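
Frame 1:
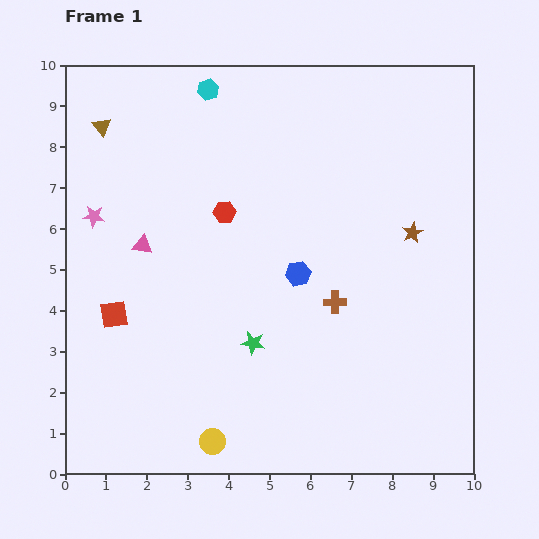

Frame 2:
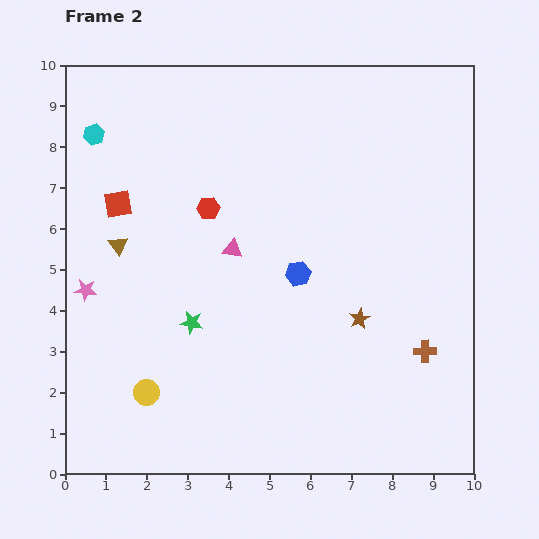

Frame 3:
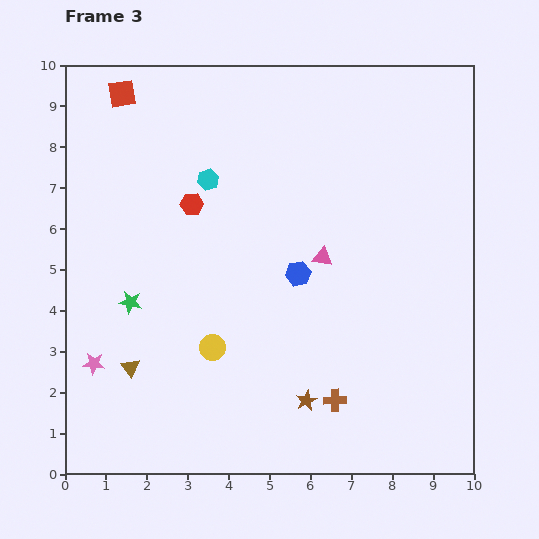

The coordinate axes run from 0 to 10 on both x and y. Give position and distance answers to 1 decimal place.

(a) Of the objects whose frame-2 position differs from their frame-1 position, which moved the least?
the red hexagon

(moved 0.4)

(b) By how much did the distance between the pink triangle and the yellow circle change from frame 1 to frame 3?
-1.6

Distance in frame 1: 5.1. Distance in frame 3: 3.5.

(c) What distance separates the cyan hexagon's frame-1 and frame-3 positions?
2.2

The cyan hexagon moved from (3.5, 9.4) to (3.5, 7.2), a distance of √(0.0² + 2.2²) ≈ 2.2.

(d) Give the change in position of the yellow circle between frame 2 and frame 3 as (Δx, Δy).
(1.6, 1.1)

The yellow circle was at (2.0, 2.0) in frame 2 and (3.6, 3.1) in frame 3.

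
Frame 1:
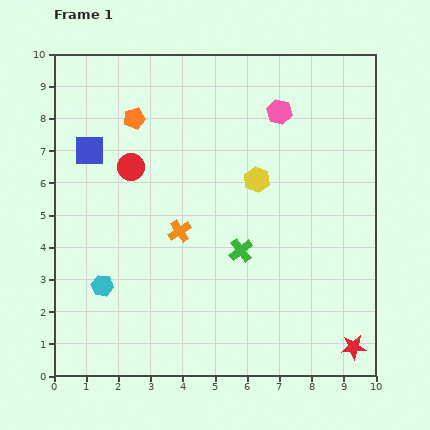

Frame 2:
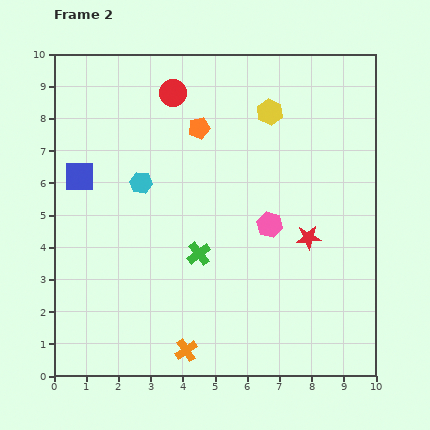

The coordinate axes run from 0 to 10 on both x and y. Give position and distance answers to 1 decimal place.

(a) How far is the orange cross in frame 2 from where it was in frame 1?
3.7

The orange cross moved from (3.9, 4.5) to (4.1, 0.8), a distance of √(0.2² + 3.7²) ≈ 3.7.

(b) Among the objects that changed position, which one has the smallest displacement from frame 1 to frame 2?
the blue square

(moved 0.9)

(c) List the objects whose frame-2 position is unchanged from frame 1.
none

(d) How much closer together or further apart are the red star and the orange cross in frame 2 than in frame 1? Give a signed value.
-1.3

Distance in frame 1: 6.5. Distance in frame 2: 5.2.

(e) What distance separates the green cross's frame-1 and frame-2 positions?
1.3

The green cross moved from (5.8, 3.9) to (4.5, 3.8), a distance of √(1.3² + 0.1²) ≈ 1.3.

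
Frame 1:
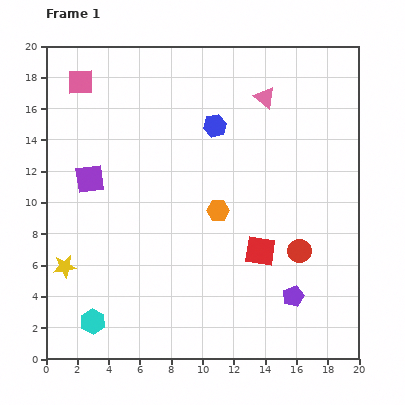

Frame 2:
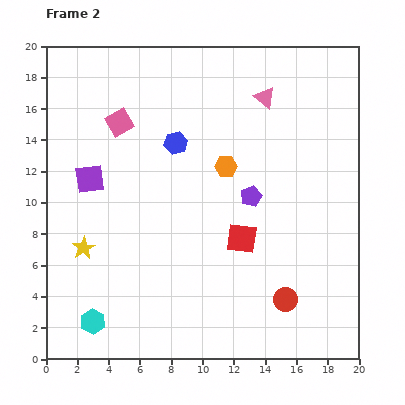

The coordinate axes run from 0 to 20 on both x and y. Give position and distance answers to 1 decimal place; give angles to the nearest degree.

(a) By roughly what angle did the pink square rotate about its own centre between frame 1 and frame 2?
30° counter-clockwise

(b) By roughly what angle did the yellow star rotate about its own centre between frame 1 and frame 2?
22° counter-clockwise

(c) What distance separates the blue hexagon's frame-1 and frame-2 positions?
2.7

The blue hexagon moved from (10.8, 14.9) to (8.3, 13.8), a distance of √(2.5² + 1.1²) ≈ 2.7.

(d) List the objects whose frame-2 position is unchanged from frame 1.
the pink triangle, the purple square, the cyan hexagon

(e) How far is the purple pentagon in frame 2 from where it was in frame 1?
6.9

The purple pentagon moved from (15.8, 4.0) to (13.1, 10.4), a distance of √(2.7² + 6.4²) ≈ 6.9.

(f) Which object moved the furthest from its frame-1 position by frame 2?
the purple pentagon

(moved 6.9; next 3.6)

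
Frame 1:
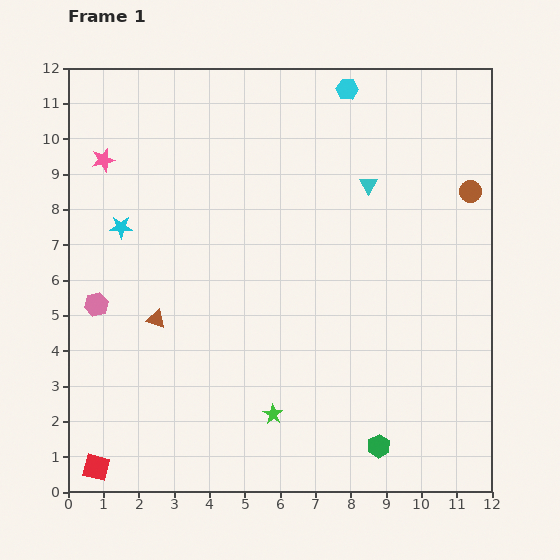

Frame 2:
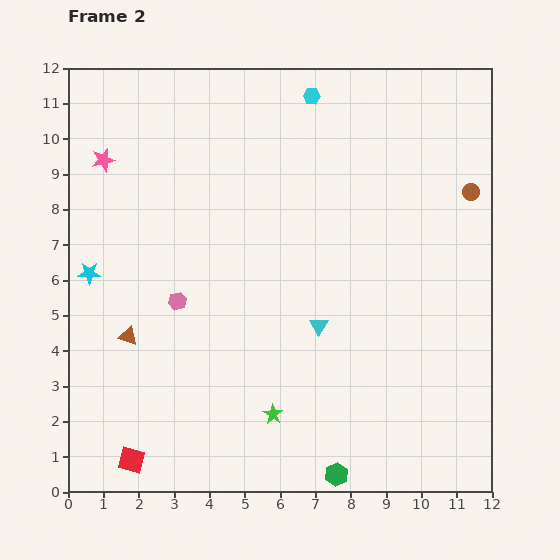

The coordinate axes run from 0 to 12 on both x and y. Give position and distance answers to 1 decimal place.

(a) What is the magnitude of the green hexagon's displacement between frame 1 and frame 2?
1.4

The green hexagon moved from (8.8, 1.3) to (7.6, 0.5), a distance of √(1.2² + 0.8²) ≈ 1.4.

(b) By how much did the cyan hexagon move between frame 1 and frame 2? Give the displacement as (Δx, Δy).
(-1.0, -0.2)

The cyan hexagon was at (7.9, 11.4) in frame 1 and (6.9, 11.2) in frame 2.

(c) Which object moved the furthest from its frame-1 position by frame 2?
the cyan triangle

(moved 4.2; next 2.3)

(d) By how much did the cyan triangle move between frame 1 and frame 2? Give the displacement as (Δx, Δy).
(-1.4, -4.0)

The cyan triangle was at (8.5, 8.7) in frame 1 and (7.1, 4.7) in frame 2.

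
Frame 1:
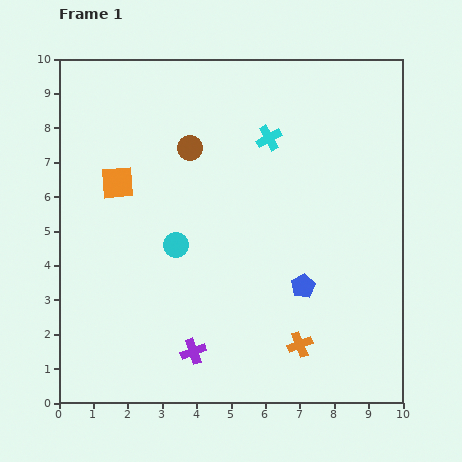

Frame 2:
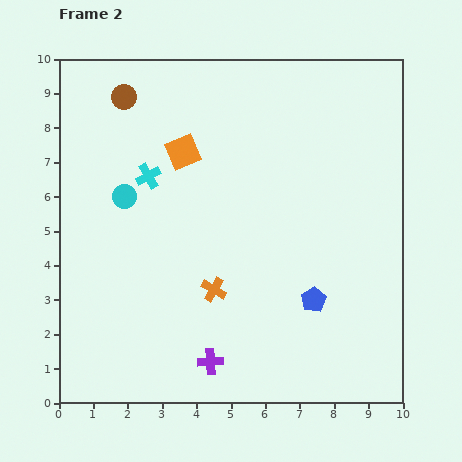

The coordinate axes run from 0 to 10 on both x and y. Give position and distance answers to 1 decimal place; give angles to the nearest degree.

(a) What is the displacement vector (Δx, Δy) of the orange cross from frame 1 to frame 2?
(-2.5, 1.6)

The orange cross was at (7.0, 1.7) in frame 1 and (4.5, 3.3) in frame 2.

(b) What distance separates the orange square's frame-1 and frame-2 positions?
2.1

The orange square moved from (1.7, 6.4) to (3.6, 7.3), a distance of √(1.9² + 0.9²) ≈ 2.1.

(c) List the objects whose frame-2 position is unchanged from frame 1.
none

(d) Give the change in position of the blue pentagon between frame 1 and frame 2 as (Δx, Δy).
(0.3, -0.4)

The blue pentagon was at (7.1, 3.4) in frame 1 and (7.4, 3.0) in frame 2.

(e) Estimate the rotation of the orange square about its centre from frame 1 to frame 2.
18° counter-clockwise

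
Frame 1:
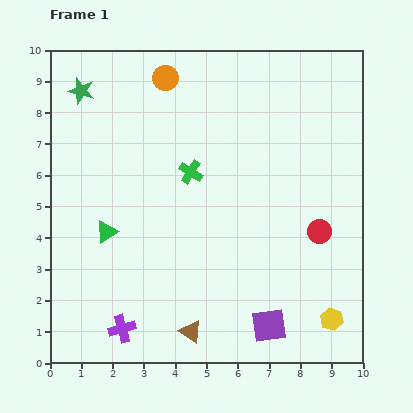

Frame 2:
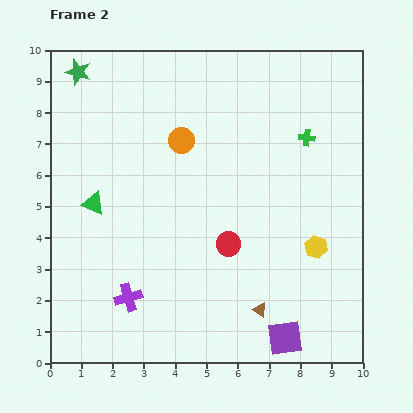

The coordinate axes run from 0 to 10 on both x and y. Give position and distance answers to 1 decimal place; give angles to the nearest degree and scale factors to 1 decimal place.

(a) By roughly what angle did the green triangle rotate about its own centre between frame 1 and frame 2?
54° clockwise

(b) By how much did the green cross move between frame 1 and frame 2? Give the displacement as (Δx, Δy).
(3.7, 1.1)

The green cross was at (4.5, 6.1) in frame 1 and (8.2, 7.2) in frame 2.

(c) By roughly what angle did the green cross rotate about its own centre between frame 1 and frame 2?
26° counter-clockwise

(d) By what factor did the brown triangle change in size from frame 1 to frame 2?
0.6×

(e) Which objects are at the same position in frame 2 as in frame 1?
none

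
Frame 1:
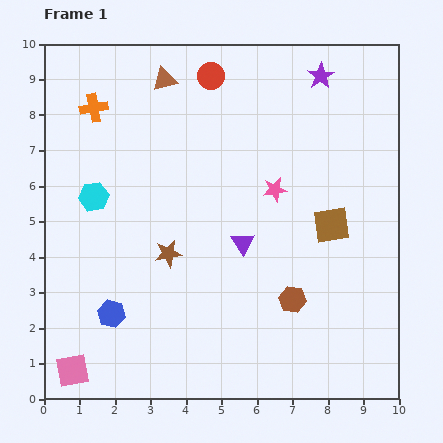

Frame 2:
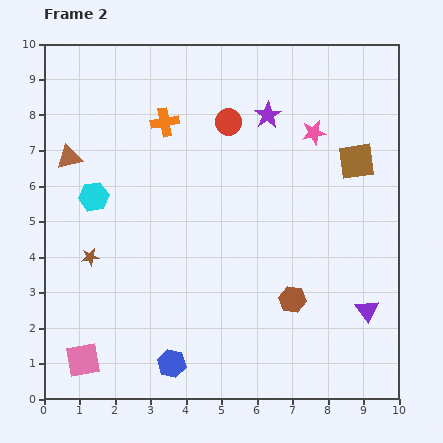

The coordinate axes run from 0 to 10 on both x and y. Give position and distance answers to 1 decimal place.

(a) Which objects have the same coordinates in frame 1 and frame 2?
the cyan hexagon, the brown hexagon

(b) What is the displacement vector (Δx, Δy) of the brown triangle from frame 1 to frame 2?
(-2.7, -2.2)

The brown triangle was at (3.4, 9.0) in frame 1 and (0.7, 6.8) in frame 2.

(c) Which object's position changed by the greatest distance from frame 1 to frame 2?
the purple triangle

(moved 4.0; next 3.5)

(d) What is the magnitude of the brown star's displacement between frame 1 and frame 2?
2.2

The brown star moved from (3.5, 4.1) to (1.3, 4.0), a distance of √(2.2² + 0.1²) ≈ 2.2.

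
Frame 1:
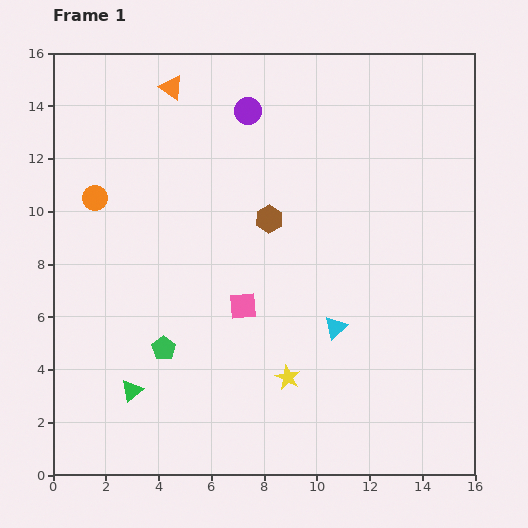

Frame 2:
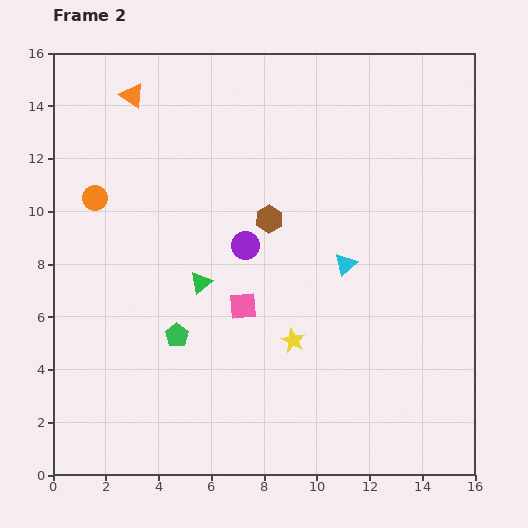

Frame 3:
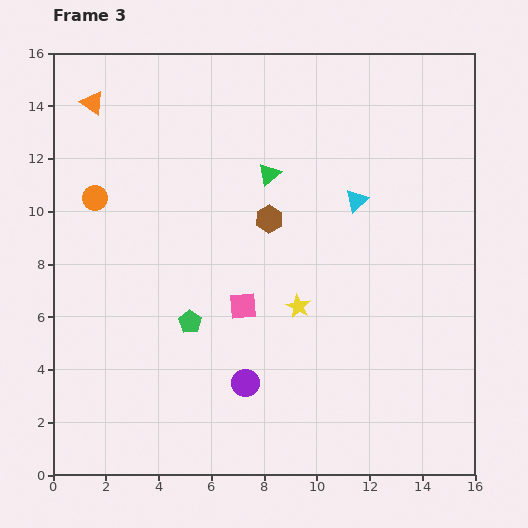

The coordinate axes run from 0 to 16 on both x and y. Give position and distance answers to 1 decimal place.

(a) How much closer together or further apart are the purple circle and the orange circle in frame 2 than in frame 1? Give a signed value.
-0.7

Distance in frame 1: 6.7. Distance in frame 2: 6.0.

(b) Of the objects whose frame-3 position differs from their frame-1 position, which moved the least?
the green pentagon

(moved 1.4)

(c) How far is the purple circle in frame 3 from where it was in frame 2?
5.2

The purple circle moved from (7.3, 8.7) to (7.3, 3.5), a distance of √(0.0² + 5.2²) ≈ 5.2.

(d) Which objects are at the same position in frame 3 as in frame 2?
the pink square, the orange circle, the brown hexagon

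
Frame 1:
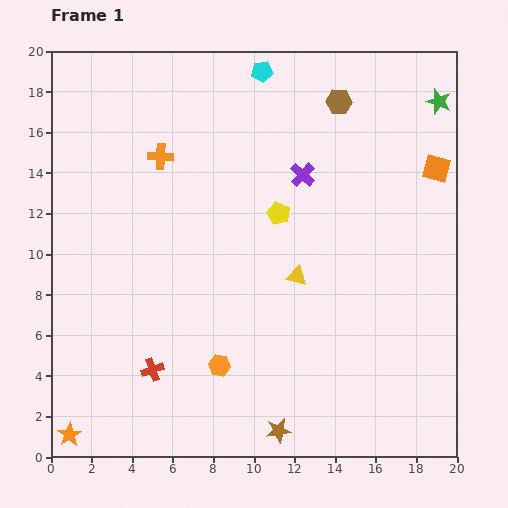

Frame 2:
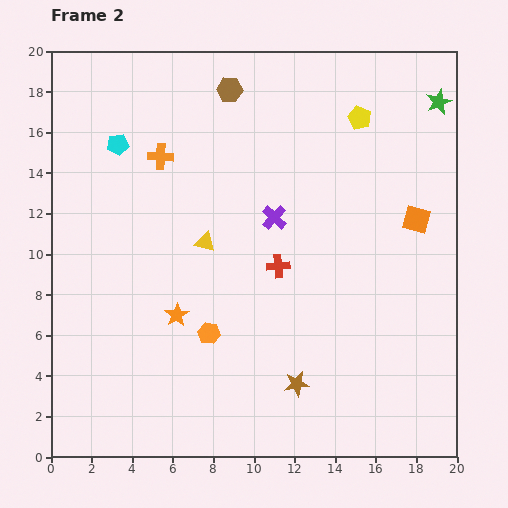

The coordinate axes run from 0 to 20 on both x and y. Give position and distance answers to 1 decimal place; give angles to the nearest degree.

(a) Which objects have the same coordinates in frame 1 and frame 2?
the green star, the orange cross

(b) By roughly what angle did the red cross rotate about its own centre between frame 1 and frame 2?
15° clockwise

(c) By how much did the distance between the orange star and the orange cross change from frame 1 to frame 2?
-6.6

Distance in frame 1: 14.4. Distance in frame 2: 7.8.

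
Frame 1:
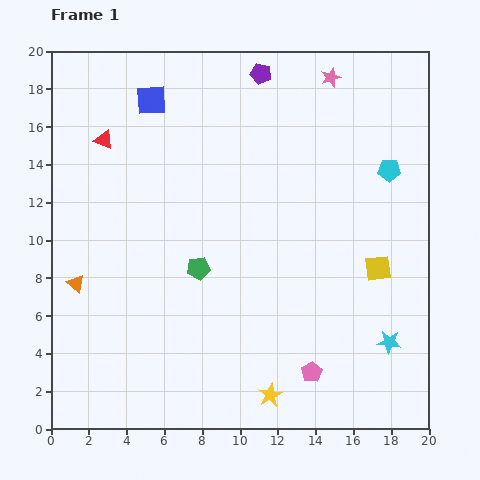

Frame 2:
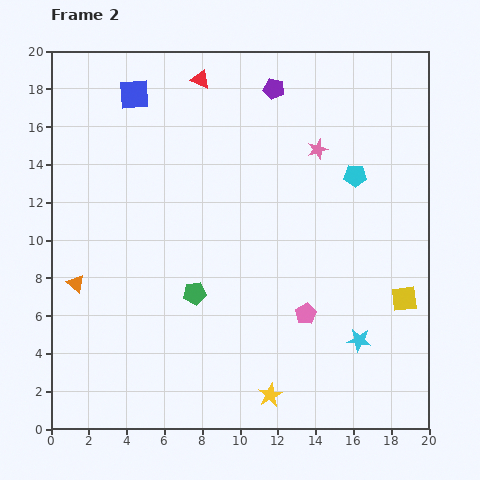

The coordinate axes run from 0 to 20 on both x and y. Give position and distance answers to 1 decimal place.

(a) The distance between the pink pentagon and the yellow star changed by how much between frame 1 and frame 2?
+2.2

Distance in frame 1: 2.5. Distance in frame 2: 4.7.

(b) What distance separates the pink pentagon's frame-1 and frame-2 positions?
3.1

The pink pentagon moved from (13.8, 3.0) to (13.5, 6.1), a distance of √(0.3² + 3.1²) ≈ 3.1.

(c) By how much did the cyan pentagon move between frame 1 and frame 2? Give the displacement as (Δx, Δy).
(-1.8, -0.3)

The cyan pentagon was at (17.9, 13.7) in frame 1 and (16.1, 13.4) in frame 2.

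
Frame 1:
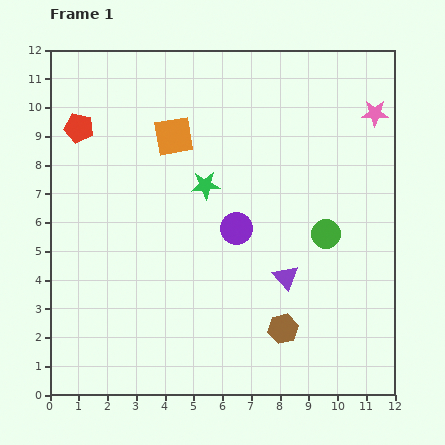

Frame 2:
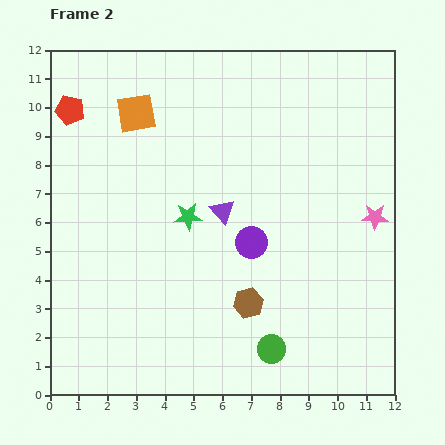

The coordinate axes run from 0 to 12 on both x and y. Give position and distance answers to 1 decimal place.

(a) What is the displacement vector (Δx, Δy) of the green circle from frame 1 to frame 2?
(-1.9, -4.0)

The green circle was at (9.6, 5.6) in frame 1 and (7.7, 1.6) in frame 2.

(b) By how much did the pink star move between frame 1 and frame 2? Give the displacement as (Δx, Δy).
(0.0, -3.6)

The pink star was at (11.3, 9.8) in frame 1 and (11.3, 6.2) in frame 2.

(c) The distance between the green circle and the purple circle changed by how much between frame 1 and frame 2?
+0.7

Distance in frame 1: 3.1. Distance in frame 2: 3.8.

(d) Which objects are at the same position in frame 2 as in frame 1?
none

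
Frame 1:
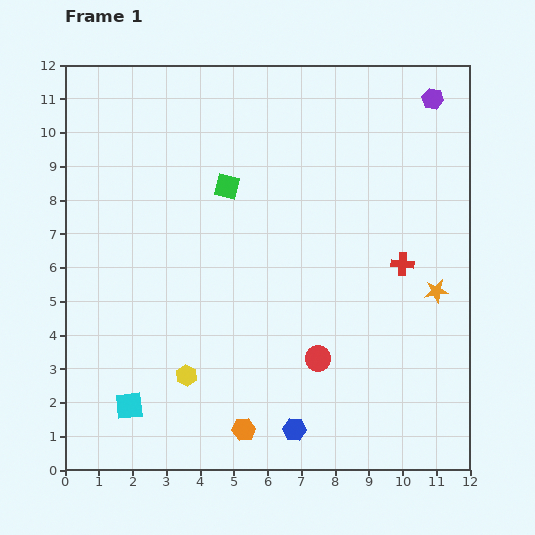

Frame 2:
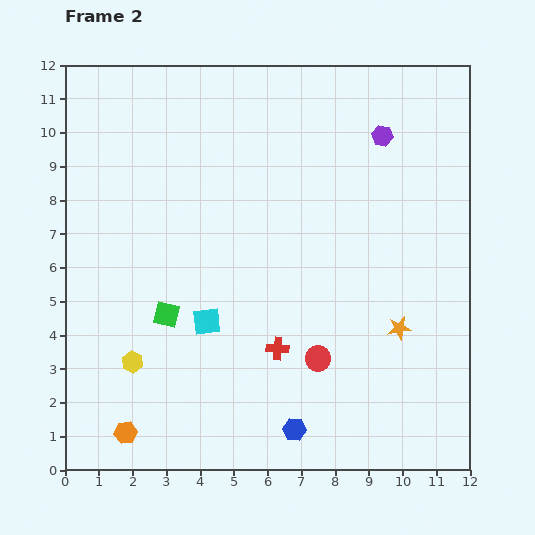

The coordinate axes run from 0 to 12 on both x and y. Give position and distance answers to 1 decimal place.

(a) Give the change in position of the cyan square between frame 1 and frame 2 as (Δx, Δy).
(2.3, 2.5)

The cyan square was at (1.9, 1.9) in frame 1 and (4.2, 4.4) in frame 2.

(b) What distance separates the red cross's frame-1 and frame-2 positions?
4.5

The red cross moved from (10.0, 6.1) to (6.3, 3.6), a distance of √(3.7² + 2.5²) ≈ 4.5.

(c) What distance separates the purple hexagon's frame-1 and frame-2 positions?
1.9

The purple hexagon moved from (10.9, 11.0) to (9.4, 9.9), a distance of √(1.5² + 1.1²) ≈ 1.9.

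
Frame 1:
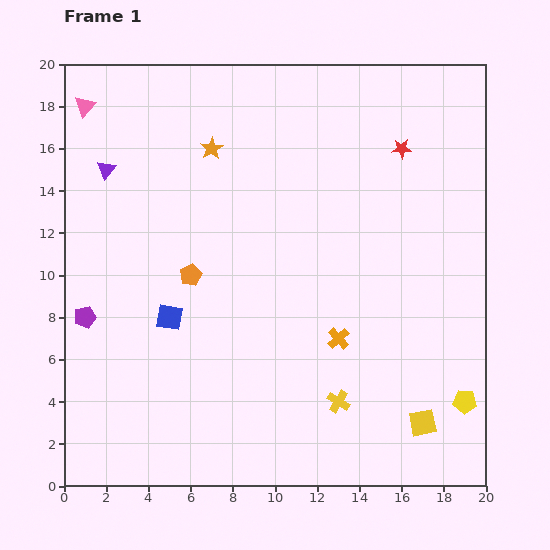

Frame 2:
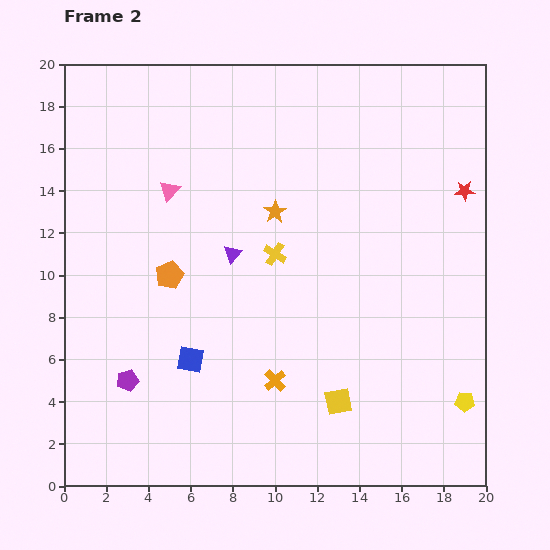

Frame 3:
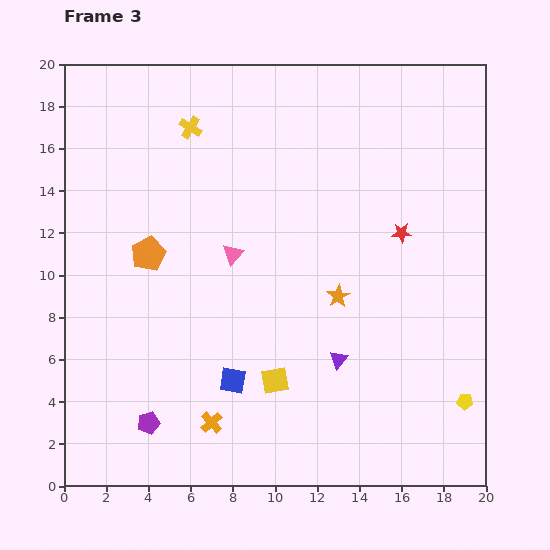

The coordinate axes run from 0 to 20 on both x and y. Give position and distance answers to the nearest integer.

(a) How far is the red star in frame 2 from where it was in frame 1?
4

The red star moved from (16, 16) to (19, 14), a distance of √(3² + 2²) ≈ 4.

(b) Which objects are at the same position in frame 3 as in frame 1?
the yellow pentagon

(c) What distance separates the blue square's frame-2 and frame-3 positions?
2

The blue square moved from (6, 6) to (8, 5), a distance of √(2² + 1²) ≈ 2.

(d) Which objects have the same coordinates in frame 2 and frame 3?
the yellow pentagon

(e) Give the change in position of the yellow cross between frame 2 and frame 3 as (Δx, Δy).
(-4, 6)

The yellow cross was at (10, 11) in frame 2 and (6, 17) in frame 3.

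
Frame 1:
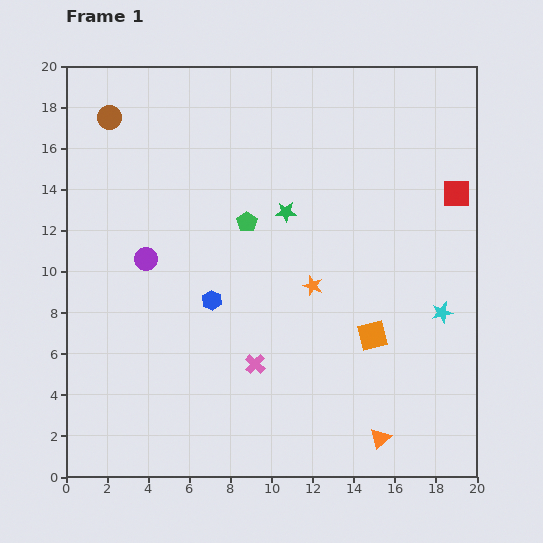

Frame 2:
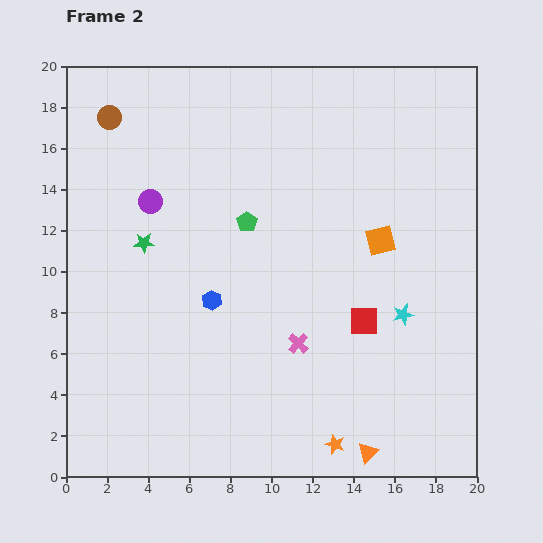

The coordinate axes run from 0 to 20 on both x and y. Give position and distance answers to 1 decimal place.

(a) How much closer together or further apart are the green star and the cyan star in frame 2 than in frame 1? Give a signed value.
+4.1

Distance in frame 1: 9.0. Distance in frame 2: 13.1.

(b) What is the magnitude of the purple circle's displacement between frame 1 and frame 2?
2.8

The purple circle moved from (3.9, 10.6) to (4.1, 13.4), a distance of √(0.2² + 2.8²) ≈ 2.8.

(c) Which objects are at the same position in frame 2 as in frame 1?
the brown circle, the green pentagon, the blue hexagon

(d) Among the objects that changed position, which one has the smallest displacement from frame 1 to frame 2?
the orange triangle

(moved 0.9)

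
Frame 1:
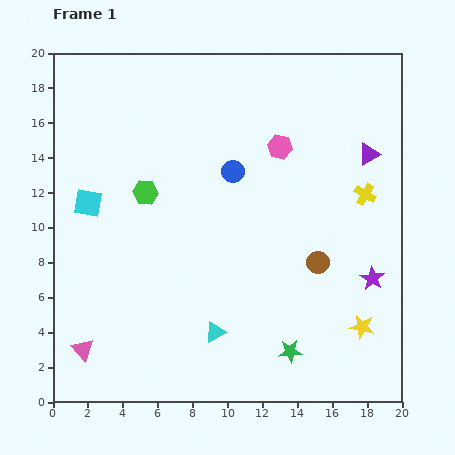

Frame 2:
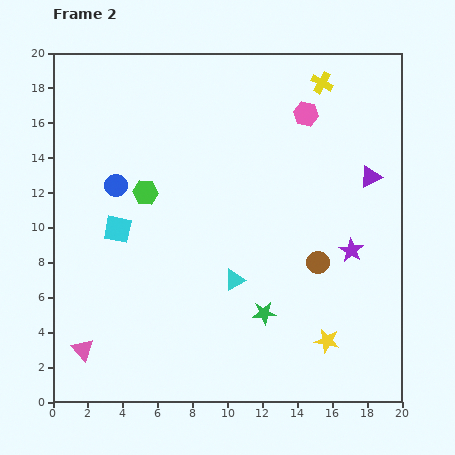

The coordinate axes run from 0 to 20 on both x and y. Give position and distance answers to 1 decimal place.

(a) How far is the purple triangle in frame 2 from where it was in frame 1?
1.3

The purple triangle moved from (18.1, 14.2) to (18.2, 12.9), a distance of √(0.1² + 1.3²) ≈ 1.3.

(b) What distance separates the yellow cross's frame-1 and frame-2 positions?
6.9

The yellow cross moved from (17.9, 11.9) to (15.4, 18.3), a distance of √(2.5² + 6.4²) ≈ 6.9.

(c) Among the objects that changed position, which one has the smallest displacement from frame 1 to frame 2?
the purple triangle

(moved 1.3)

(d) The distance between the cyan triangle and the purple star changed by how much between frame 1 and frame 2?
-2.6

Distance in frame 1: 9.5. Distance in frame 2: 6.9.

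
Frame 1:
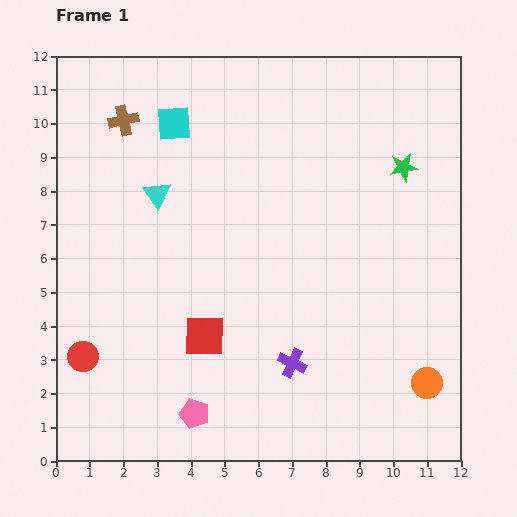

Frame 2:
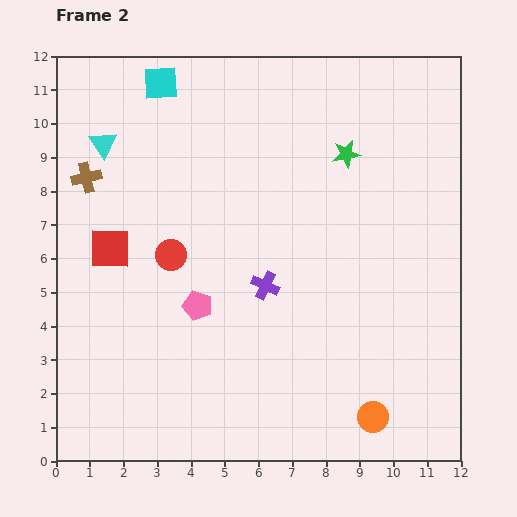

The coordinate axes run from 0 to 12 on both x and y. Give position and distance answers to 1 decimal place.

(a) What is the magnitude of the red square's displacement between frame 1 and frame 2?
3.8

The red square moved from (4.4, 3.7) to (1.6, 6.3), a distance of √(2.8² + 2.6²) ≈ 3.8.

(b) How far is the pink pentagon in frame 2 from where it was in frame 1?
3.2

The pink pentagon moved from (4.1, 1.4) to (4.2, 4.6), a distance of √(0.1² + 3.2²) ≈ 3.2.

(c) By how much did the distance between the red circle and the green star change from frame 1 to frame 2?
-5.0

Distance in frame 1: 11.0. Distance in frame 2: 6.0.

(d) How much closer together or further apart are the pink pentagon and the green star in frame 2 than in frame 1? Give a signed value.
-3.3

Distance in frame 1: 9.6. Distance in frame 2: 6.3.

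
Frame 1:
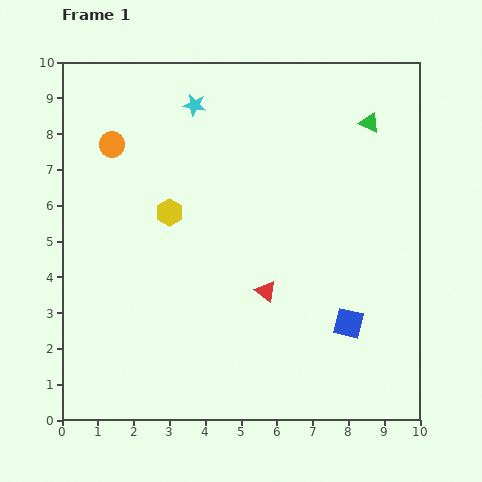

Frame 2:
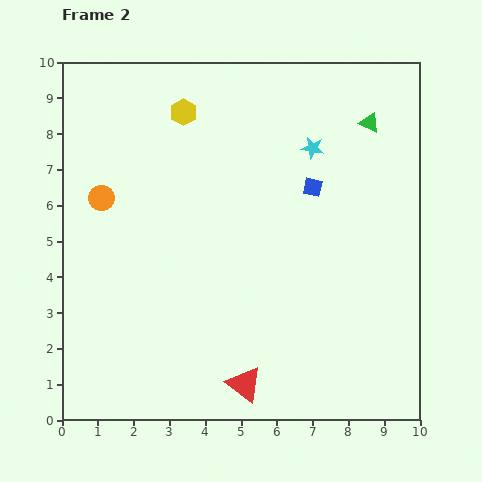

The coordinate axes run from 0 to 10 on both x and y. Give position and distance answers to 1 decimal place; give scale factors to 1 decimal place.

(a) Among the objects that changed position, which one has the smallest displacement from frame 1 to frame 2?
the orange circle

(moved 1.5)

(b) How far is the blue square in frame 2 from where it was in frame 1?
3.9

The blue square moved from (8.0, 2.7) to (7.0, 6.5), a distance of √(1.0² + 3.8²) ≈ 3.9.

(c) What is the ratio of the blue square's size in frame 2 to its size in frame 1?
0.7×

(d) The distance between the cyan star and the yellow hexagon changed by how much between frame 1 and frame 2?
+0.6

Distance in frame 1: 3.1. Distance in frame 2: 3.7.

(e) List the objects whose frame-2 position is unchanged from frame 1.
the green triangle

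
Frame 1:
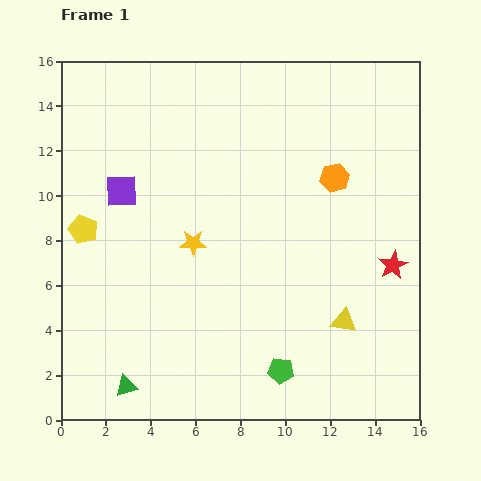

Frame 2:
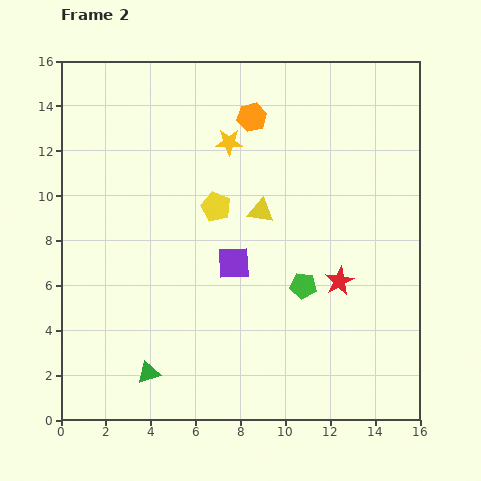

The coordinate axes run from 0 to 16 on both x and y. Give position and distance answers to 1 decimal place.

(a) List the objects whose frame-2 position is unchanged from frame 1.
none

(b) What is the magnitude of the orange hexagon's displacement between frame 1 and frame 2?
4.6

The orange hexagon moved from (12.2, 10.8) to (8.5, 13.5), a distance of √(3.7² + 2.7²) ≈ 4.6.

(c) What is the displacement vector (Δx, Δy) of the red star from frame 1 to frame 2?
(-2.4, -0.7)

The red star was at (14.8, 6.9) in frame 1 and (12.4, 6.2) in frame 2.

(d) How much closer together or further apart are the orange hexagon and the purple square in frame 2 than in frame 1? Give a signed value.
-3.0

Distance in frame 1: 9.5. Distance in frame 2: 6.5.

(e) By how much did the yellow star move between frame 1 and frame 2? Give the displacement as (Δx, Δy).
(1.6, 4.5)

The yellow star was at (5.9, 7.9) in frame 1 and (7.5, 12.4) in frame 2.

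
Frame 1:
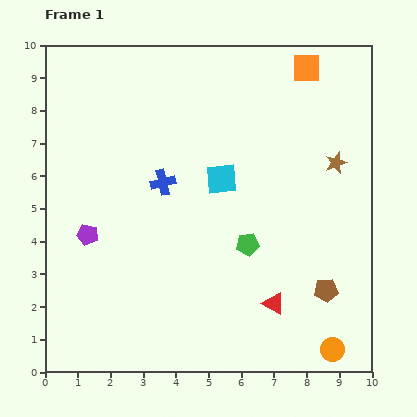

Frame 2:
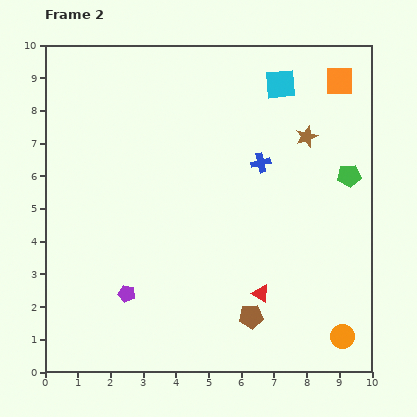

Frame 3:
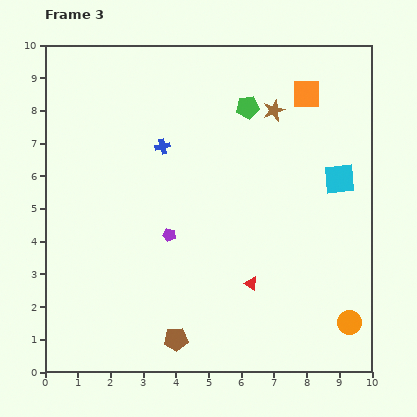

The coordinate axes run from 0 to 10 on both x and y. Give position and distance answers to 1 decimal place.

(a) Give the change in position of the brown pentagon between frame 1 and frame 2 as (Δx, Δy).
(-2.3, -0.8)

The brown pentagon was at (8.6, 2.5) in frame 1 and (6.3, 1.7) in frame 2.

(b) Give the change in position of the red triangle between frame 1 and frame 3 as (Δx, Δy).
(-0.7, 0.6)

The red triangle was at (7.0, 2.1) in frame 1 and (6.3, 2.7) in frame 3.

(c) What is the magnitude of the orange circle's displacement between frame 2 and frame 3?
0.4

The orange circle moved from (9.1, 1.1) to (9.3, 1.5), a distance of √(0.2² + 0.4²) ≈ 0.4.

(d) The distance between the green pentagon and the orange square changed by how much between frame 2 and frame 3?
-1.1

Distance in frame 2: 2.9. Distance in frame 3: 1.8.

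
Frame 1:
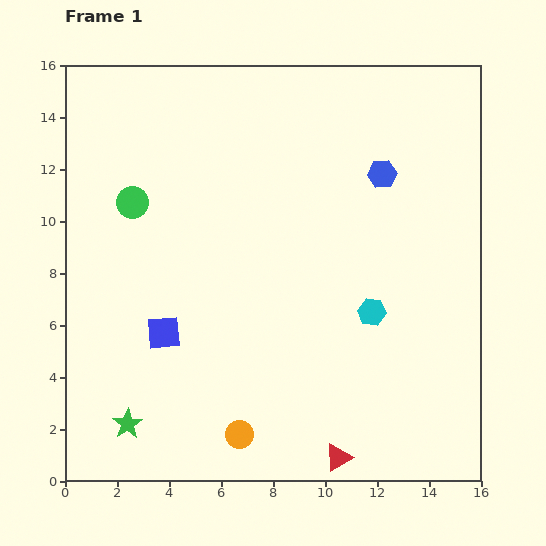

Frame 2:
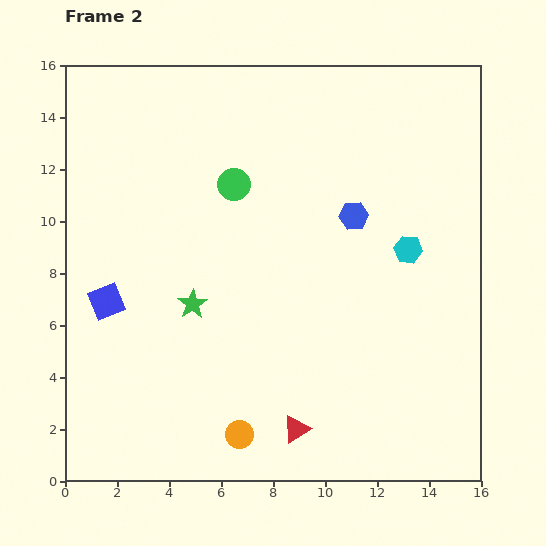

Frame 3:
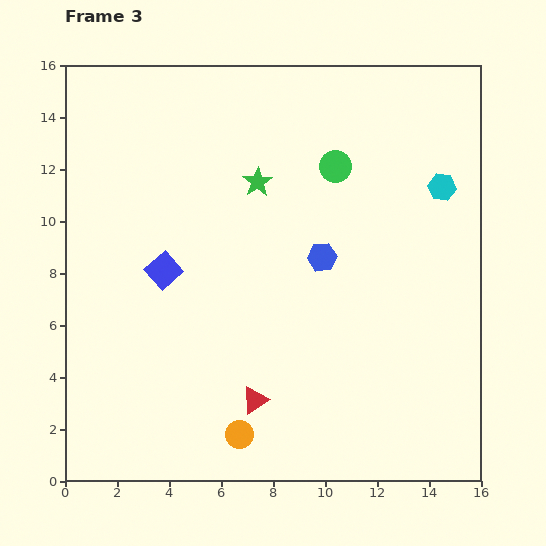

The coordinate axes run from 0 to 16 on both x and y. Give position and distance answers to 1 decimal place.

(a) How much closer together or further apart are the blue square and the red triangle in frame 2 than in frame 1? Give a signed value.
+0.6

Distance in frame 1: 8.2. Distance in frame 2: 8.8.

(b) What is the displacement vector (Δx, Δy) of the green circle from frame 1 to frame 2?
(3.9, 0.7)

The green circle was at (2.6, 10.7) in frame 1 and (6.5, 11.4) in frame 2.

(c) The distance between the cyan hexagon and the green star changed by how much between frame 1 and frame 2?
-1.7

Distance in frame 1: 10.3. Distance in frame 2: 8.6.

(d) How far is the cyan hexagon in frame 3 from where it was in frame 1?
5.5

The cyan hexagon moved from (11.8, 6.5) to (14.5, 11.3), a distance of √(2.7² + 4.8²) ≈ 5.5.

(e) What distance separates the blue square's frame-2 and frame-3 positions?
2.5

The blue square moved from (1.6, 6.9) to (3.8, 8.1), a distance of √(2.2² + 1.2²) ≈ 2.5.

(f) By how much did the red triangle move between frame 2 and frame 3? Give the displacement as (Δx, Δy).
(-1.6, 1.1)

The red triangle was at (8.9, 2.0) in frame 2 and (7.3, 3.1) in frame 3.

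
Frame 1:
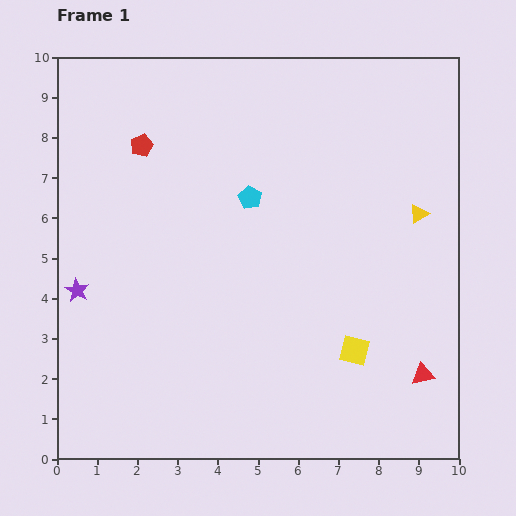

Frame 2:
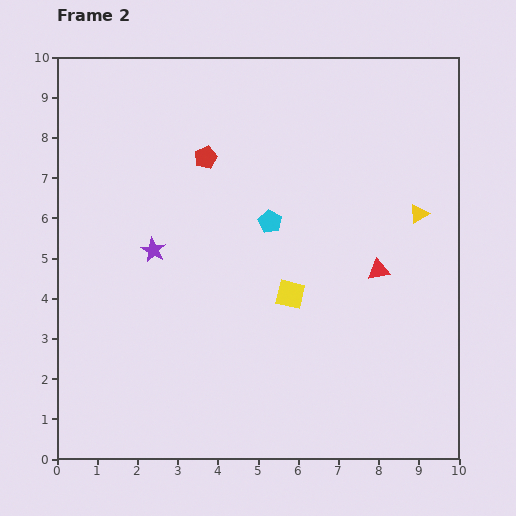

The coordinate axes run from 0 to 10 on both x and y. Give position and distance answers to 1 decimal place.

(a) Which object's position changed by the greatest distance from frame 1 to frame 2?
the red triangle

(moved 2.8; next 2.1)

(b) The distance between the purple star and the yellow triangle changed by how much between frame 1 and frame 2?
-2.0

Distance in frame 1: 8.7. Distance in frame 2: 6.7.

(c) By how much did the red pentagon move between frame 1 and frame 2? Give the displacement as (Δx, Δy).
(1.6, -0.3)

The red pentagon was at (2.1, 7.8) in frame 1 and (3.7, 7.5) in frame 2.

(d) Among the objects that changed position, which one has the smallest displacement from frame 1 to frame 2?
the cyan pentagon

(moved 0.8)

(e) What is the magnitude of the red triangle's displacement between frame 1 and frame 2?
2.8

The red triangle moved from (9.1, 2.1) to (8.0, 4.7), a distance of √(1.1² + 2.6²) ≈ 2.8.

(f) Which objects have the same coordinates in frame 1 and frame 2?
the yellow triangle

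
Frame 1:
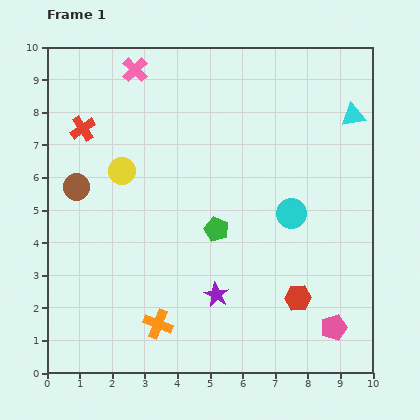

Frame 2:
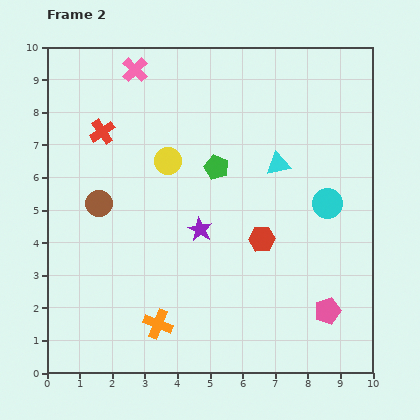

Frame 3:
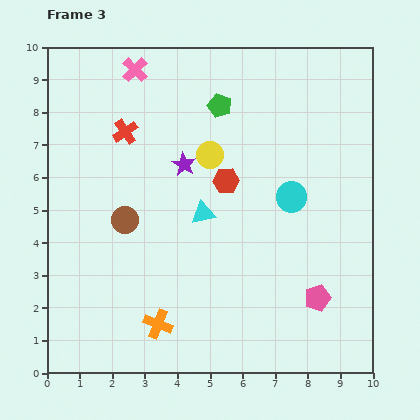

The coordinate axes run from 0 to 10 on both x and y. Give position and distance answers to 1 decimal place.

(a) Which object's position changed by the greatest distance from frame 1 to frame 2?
the cyan triangle

(moved 2.7; next 2.1)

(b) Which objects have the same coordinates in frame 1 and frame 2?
the pink cross, the orange cross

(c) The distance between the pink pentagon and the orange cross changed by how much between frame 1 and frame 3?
-0.4

Distance in frame 1: 5.4. Distance in frame 3: 5.0.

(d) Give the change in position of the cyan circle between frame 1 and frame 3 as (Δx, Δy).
(0.0, 0.5)

The cyan circle was at (7.5, 4.9) in frame 1 and (7.5, 5.4) in frame 3.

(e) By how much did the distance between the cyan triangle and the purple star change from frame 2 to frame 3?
-1.5

Distance in frame 2: 3.1. Distance in frame 3: 1.6.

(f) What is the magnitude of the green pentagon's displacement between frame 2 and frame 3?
1.9

The green pentagon moved from (5.2, 6.3) to (5.3, 8.2), a distance of √(0.1² + 1.9²) ≈ 1.9.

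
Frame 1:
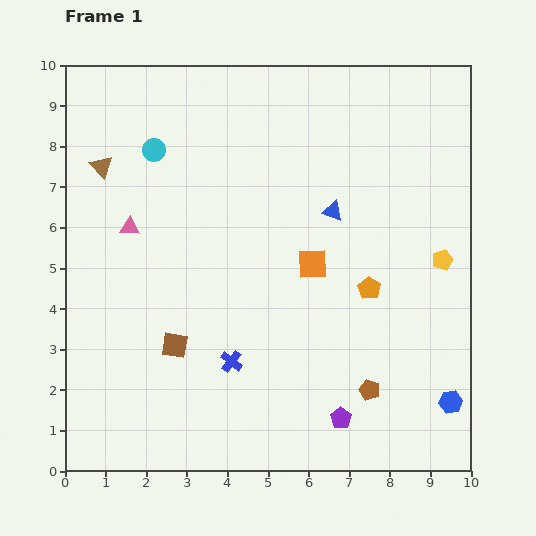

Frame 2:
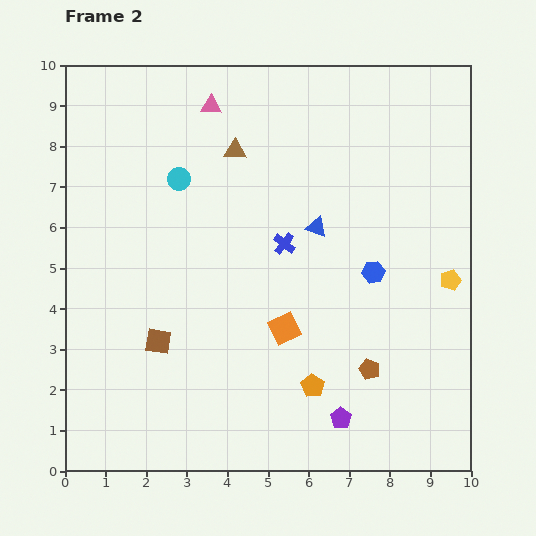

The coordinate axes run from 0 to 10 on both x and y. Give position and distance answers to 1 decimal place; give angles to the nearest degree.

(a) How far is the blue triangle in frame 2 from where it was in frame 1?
0.6

The blue triangle moved from (6.6, 6.4) to (6.2, 6.0), a distance of √(0.4² + 0.4²) ≈ 0.6.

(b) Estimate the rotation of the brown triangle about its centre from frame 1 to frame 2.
45° counter-clockwise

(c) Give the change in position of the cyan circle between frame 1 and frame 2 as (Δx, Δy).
(0.6, -0.7)

The cyan circle was at (2.2, 7.9) in frame 1 and (2.8, 7.2) in frame 2.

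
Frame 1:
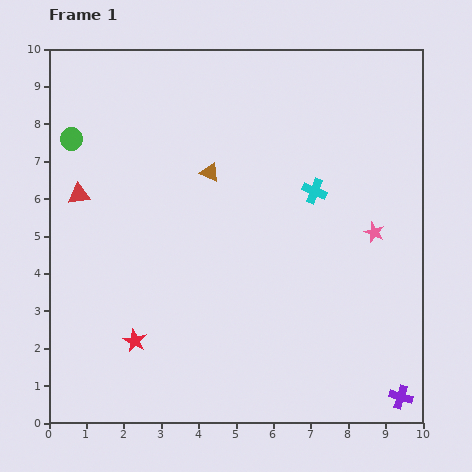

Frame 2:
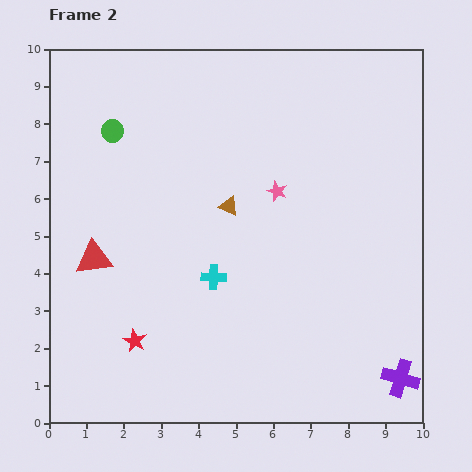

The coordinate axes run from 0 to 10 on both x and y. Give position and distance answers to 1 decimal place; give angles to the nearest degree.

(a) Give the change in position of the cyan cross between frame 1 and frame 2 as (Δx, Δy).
(-2.7, -2.3)

The cyan cross was at (7.1, 6.2) in frame 1 and (4.4, 3.9) in frame 2.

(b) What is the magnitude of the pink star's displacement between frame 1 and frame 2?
2.8

The pink star moved from (8.7, 5.1) to (6.1, 6.2), a distance of √(2.6² + 1.1²) ≈ 2.8.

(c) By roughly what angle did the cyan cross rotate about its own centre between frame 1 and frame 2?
20° counter-clockwise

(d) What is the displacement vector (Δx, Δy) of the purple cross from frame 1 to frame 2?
(0.0, 0.5)

The purple cross was at (9.4, 0.7) in frame 1 and (9.4, 1.2) in frame 2.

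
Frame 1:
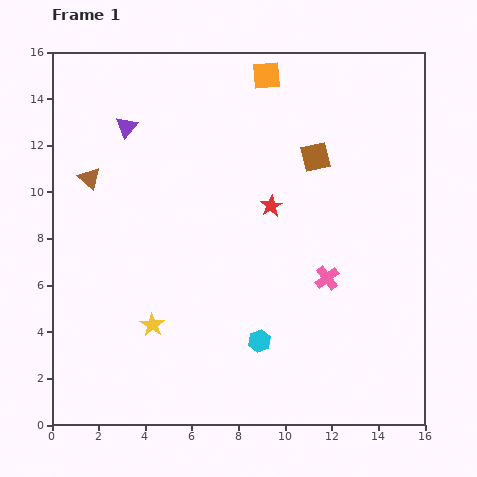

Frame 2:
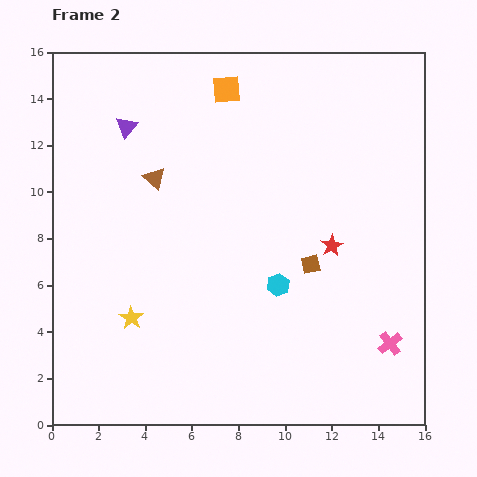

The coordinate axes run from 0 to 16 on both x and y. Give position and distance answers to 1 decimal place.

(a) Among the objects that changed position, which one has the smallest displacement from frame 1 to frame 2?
the yellow star

(moved 0.9)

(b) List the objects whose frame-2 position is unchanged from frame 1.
the purple triangle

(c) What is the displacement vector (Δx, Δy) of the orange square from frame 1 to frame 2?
(-1.7, -0.6)

The orange square was at (9.2, 15.0) in frame 1 and (7.5, 14.4) in frame 2.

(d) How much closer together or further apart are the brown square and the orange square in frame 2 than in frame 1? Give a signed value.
+4.2

Distance in frame 1: 4.1. Distance in frame 2: 8.3.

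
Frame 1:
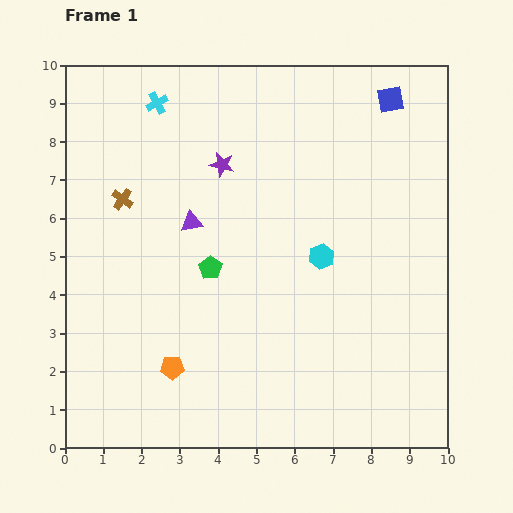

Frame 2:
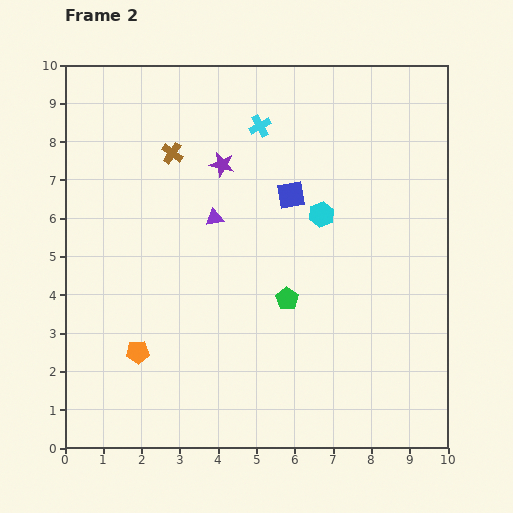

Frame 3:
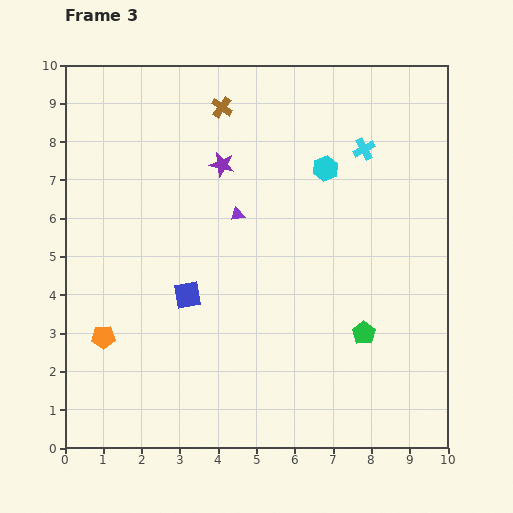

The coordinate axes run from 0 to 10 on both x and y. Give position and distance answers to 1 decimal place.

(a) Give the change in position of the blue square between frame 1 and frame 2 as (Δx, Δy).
(-2.6, -2.5)

The blue square was at (8.5, 9.1) in frame 1 and (5.9, 6.6) in frame 2.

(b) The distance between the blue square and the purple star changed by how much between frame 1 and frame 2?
-2.7

Distance in frame 1: 4.7. Distance in frame 2: 2.0.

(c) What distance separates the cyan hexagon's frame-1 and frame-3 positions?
2.3

The cyan hexagon moved from (6.7, 5.0) to (6.8, 7.3), a distance of √(0.1² + 2.3²) ≈ 2.3.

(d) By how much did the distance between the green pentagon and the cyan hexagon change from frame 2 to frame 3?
+2.0

Distance in frame 2: 2.4. Distance in frame 3: 4.4.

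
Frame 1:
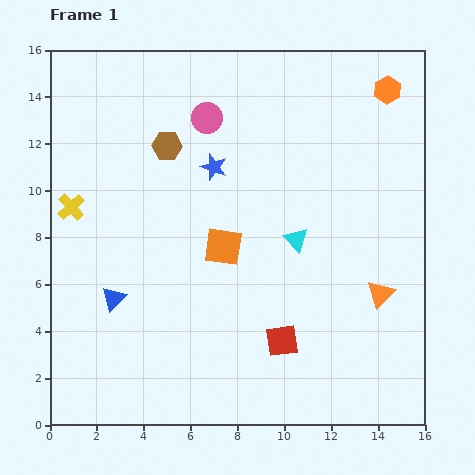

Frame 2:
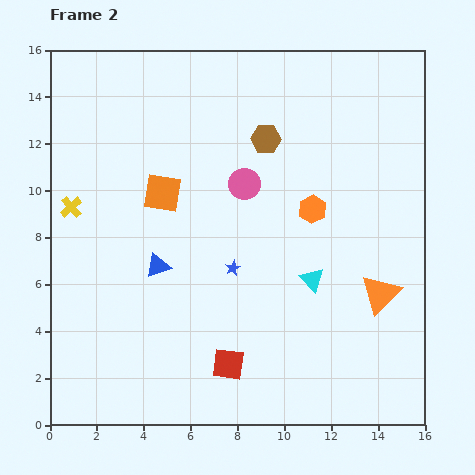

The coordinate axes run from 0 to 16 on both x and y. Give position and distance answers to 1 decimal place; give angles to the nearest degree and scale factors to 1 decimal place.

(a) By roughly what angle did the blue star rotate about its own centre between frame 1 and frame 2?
25° clockwise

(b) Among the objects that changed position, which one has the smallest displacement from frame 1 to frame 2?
the cyan triangle

(moved 1.8)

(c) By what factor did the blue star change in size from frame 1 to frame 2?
0.6×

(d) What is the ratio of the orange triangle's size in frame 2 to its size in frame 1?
1.4×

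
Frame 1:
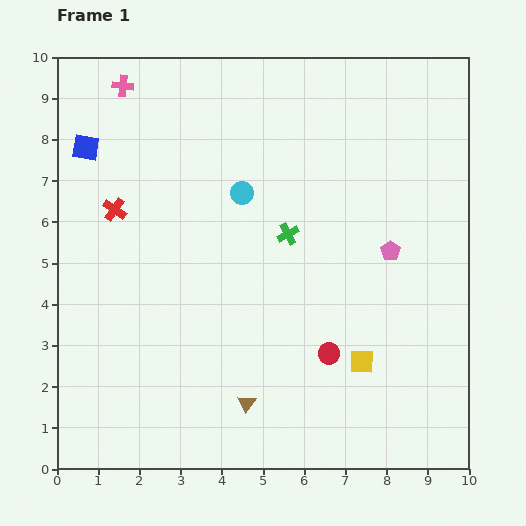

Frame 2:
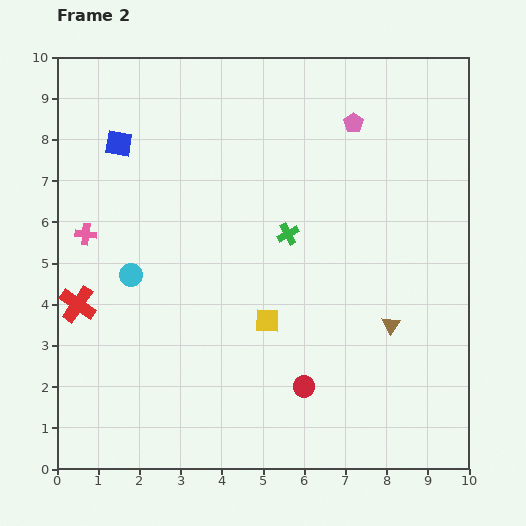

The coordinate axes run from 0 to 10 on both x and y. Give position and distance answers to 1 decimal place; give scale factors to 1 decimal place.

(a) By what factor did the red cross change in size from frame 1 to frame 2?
1.5×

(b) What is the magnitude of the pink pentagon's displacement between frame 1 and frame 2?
3.2

The pink pentagon moved from (8.1, 5.3) to (7.2, 8.4), a distance of √(0.9² + 3.1²) ≈ 3.2.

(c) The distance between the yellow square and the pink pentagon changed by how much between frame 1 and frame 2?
+2.4

Distance in frame 1: 2.8. Distance in frame 2: 5.2.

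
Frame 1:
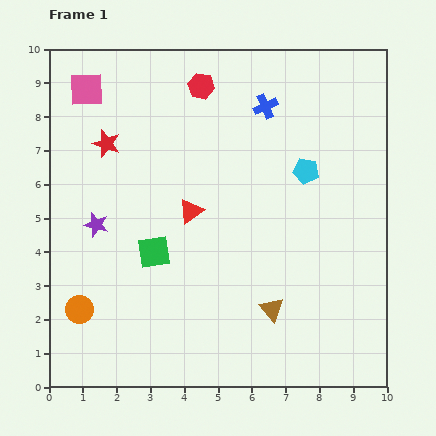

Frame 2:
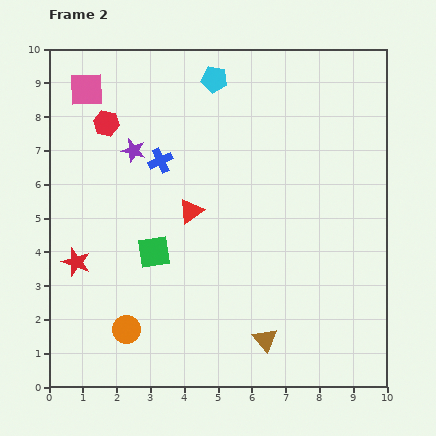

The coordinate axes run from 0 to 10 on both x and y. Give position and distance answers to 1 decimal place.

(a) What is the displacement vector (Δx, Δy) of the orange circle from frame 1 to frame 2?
(1.4, -0.6)

The orange circle was at (0.9, 2.3) in frame 1 and (2.3, 1.7) in frame 2.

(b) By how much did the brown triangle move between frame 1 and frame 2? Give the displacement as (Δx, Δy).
(-0.2, -0.9)

The brown triangle was at (6.6, 2.3) in frame 1 and (6.4, 1.4) in frame 2.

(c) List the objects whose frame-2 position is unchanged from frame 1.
the red triangle, the green square, the pink square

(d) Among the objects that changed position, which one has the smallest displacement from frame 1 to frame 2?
the brown triangle

(moved 0.9)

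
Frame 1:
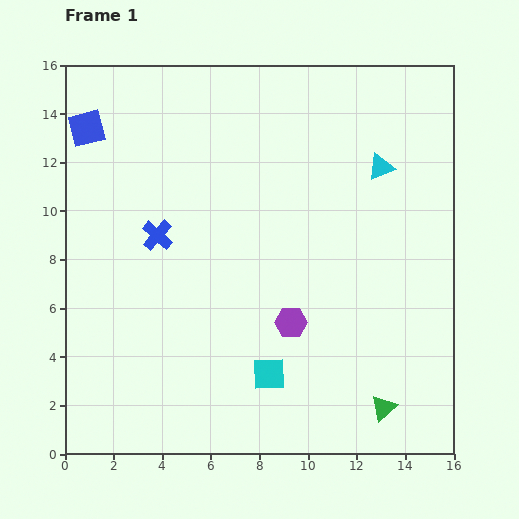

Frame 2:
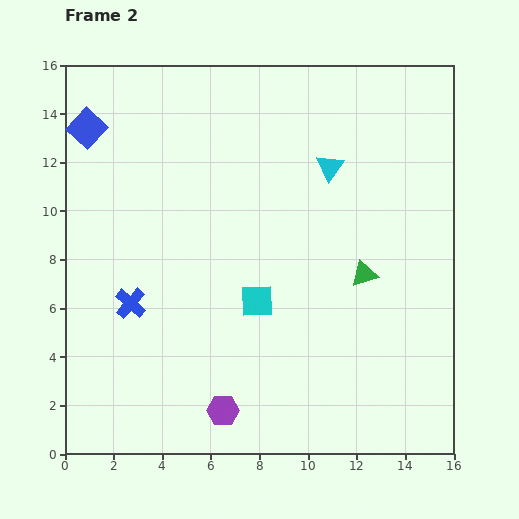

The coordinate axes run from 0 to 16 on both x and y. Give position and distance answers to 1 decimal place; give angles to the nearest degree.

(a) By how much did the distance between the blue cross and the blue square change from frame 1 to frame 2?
+2.1

Distance in frame 1: 5.3. Distance in frame 2: 7.4.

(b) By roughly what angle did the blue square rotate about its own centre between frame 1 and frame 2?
33° counter-clockwise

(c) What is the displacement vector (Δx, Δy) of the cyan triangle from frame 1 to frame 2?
(-2.1, 0.0)

The cyan triangle was at (13.0, 11.8) in frame 1 and (10.9, 11.8) in frame 2.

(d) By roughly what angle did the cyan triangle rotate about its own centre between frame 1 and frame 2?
32° counter-clockwise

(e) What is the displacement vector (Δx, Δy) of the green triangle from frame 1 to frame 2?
(-0.8, 5.5)

The green triangle was at (13.1, 1.9) in frame 1 and (12.3, 7.4) in frame 2.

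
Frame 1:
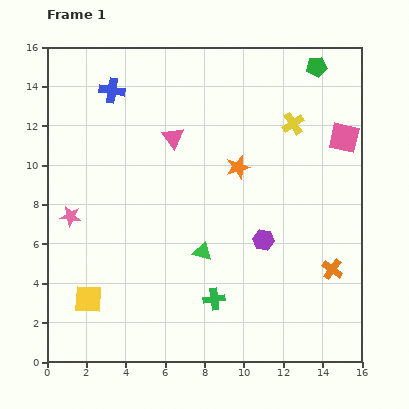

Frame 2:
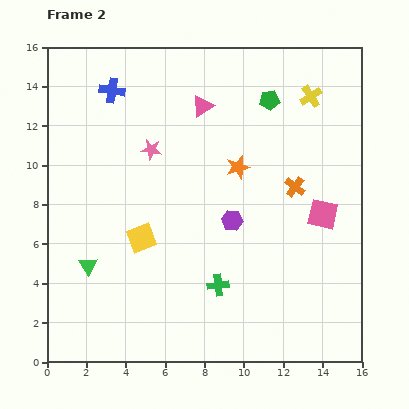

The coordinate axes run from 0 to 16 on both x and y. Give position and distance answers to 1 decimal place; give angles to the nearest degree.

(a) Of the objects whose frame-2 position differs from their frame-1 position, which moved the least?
the green cross

(moved 0.7)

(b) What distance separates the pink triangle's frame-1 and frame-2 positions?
2.2

The pink triangle moved from (6.4, 11.4) to (7.9, 13.0), a distance of √(1.5² + 1.6²) ≈ 2.2.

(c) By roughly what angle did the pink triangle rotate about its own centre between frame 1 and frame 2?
32° clockwise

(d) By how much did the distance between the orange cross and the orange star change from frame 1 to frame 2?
-4.0

Distance in frame 1: 7.1. Distance in frame 2: 3.1.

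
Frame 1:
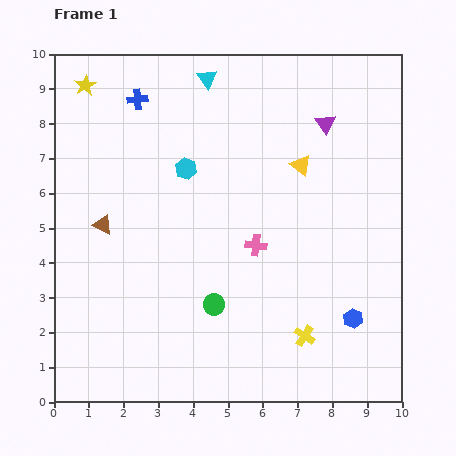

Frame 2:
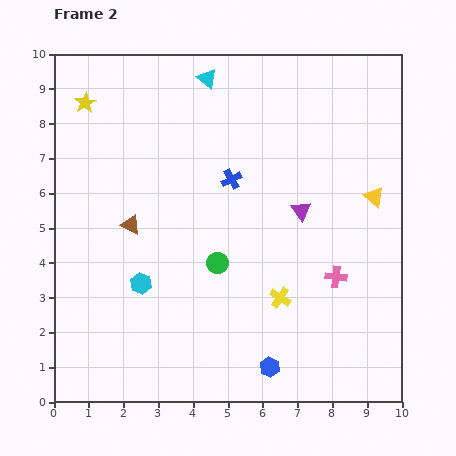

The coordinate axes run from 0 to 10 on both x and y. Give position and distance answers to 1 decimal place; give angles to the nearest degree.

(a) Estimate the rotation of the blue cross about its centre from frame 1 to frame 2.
23° counter-clockwise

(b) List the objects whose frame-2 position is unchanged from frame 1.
the cyan triangle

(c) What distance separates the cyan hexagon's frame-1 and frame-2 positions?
3.5

The cyan hexagon moved from (3.8, 6.7) to (2.5, 3.4), a distance of √(1.3² + 3.3²) ≈ 3.5.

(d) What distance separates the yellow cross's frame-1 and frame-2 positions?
1.3

The yellow cross moved from (7.2, 1.9) to (6.5, 3.0), a distance of √(0.7² + 1.1²) ≈ 1.3.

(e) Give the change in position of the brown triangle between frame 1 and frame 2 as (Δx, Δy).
(0.8, 0.0)

The brown triangle was at (1.4, 5.1) in frame 1 and (2.2, 5.1) in frame 2.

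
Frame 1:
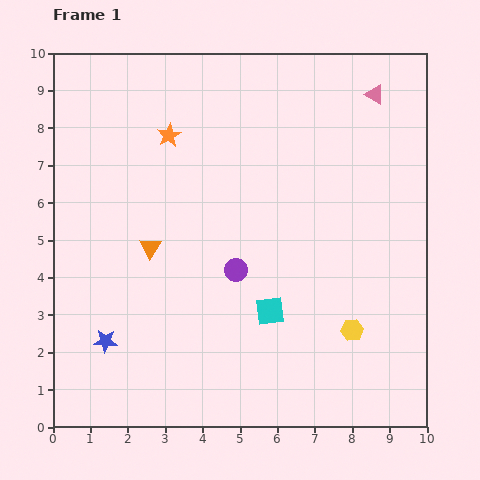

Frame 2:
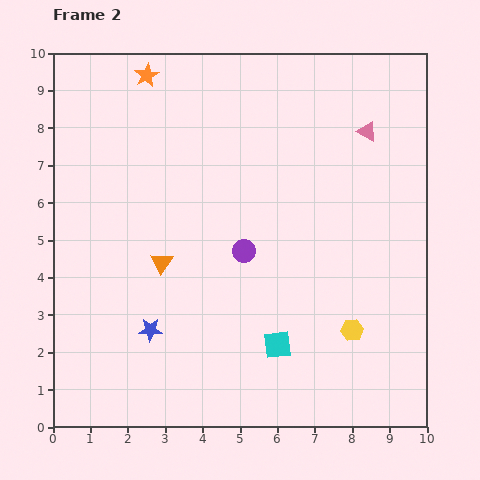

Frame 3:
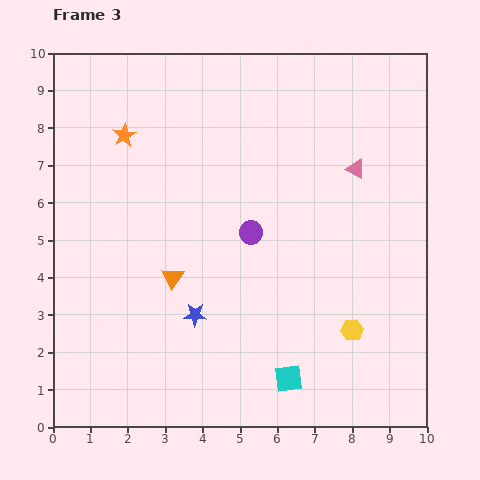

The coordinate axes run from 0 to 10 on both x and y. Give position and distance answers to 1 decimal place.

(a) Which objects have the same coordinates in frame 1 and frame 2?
the yellow hexagon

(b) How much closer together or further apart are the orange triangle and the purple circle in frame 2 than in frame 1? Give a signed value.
-0.2

Distance in frame 1: 2.4. Distance in frame 2: 2.2.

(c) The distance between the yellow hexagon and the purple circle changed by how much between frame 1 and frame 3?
+0.2

Distance in frame 1: 3.5. Distance in frame 3: 3.7.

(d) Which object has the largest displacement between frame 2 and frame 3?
the orange star

(moved 1.7; next 1.3)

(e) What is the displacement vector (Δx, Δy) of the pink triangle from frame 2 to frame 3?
(-0.3, -1.0)

The pink triangle was at (8.4, 7.9) in frame 2 and (8.1, 6.9) in frame 3.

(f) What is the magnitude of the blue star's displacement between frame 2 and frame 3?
1.3

The blue star moved from (2.6, 2.6) to (3.8, 3.0), a distance of √(1.2² + 0.4²) ≈ 1.3.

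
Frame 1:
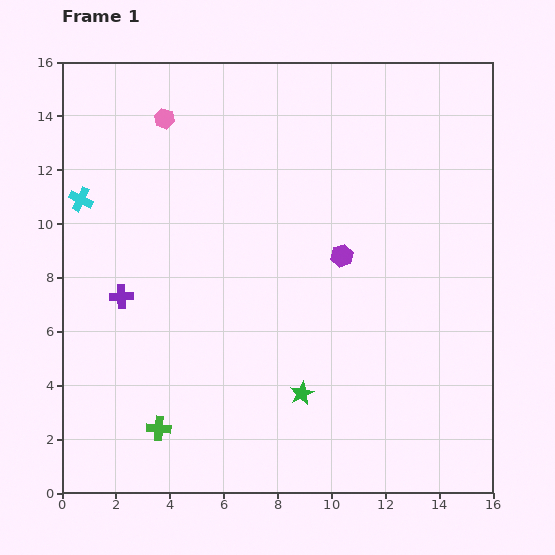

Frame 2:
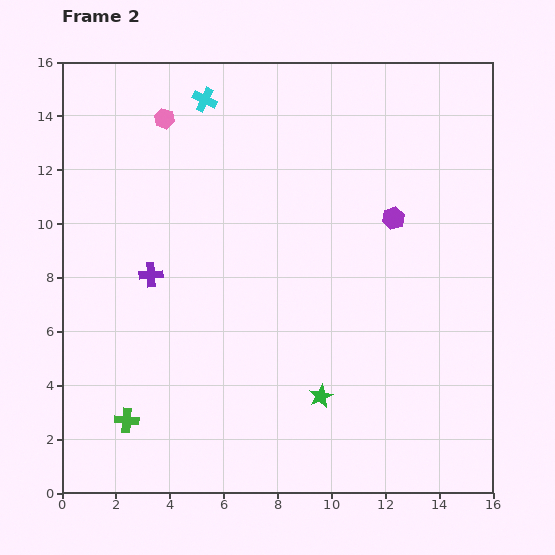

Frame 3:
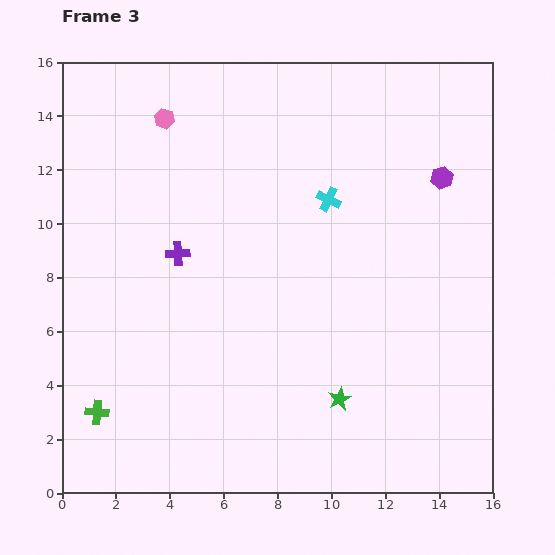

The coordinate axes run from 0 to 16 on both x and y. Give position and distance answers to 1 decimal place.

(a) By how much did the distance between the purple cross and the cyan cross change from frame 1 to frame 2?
+2.9

Distance in frame 1: 3.9. Distance in frame 2: 6.8.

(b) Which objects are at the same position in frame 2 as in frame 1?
the pink hexagon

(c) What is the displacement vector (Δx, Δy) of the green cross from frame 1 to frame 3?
(-2.3, 0.6)

The green cross was at (3.6, 2.4) in frame 1 and (1.3, 3.0) in frame 3.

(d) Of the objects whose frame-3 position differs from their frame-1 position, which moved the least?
the green star

(moved 1.4)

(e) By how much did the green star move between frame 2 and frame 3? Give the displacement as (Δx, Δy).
(0.7, -0.1)

The green star was at (9.6, 3.6) in frame 2 and (10.3, 3.5) in frame 3.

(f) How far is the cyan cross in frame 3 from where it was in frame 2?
5.9

The cyan cross moved from (5.3, 14.6) to (9.9, 10.9), a distance of √(4.6² + 3.7²) ≈ 5.9.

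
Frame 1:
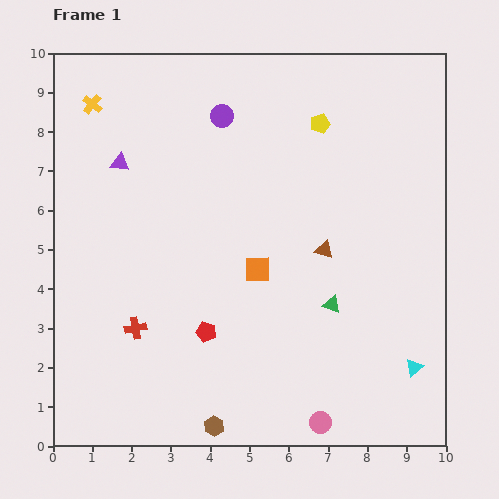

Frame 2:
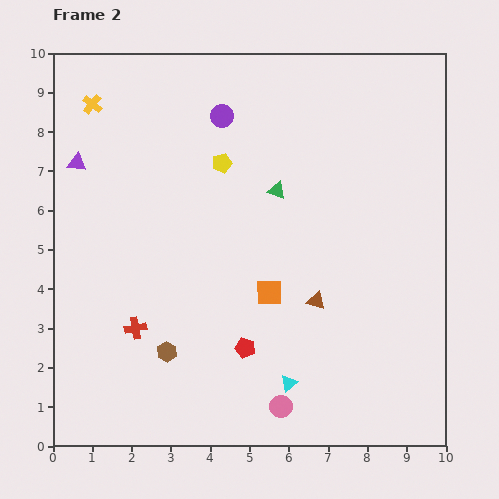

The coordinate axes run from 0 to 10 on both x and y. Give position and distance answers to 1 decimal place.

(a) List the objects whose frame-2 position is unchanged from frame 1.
the purple circle, the yellow cross, the red cross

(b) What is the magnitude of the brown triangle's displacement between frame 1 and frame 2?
1.3

The brown triangle moved from (6.9, 5.0) to (6.7, 3.7), a distance of √(0.2² + 1.3²) ≈ 1.3.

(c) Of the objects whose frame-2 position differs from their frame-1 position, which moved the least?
the orange square

(moved 0.7)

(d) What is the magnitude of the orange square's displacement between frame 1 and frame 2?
0.7

The orange square moved from (5.2, 4.5) to (5.5, 3.9), a distance of √(0.3² + 0.6²) ≈ 0.7.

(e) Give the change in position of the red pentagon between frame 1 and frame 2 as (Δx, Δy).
(1.0, -0.4)

The red pentagon was at (3.9, 2.9) in frame 1 and (4.9, 2.5) in frame 2.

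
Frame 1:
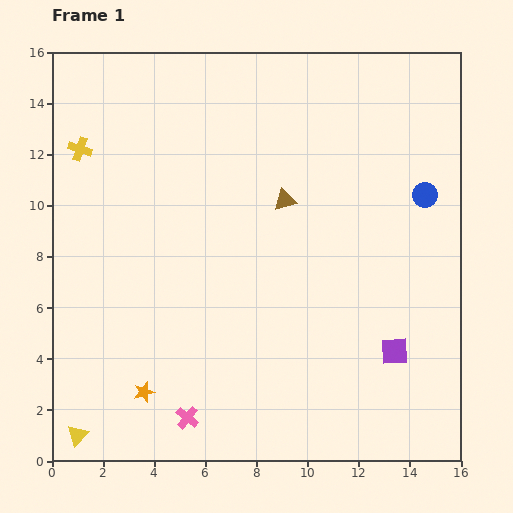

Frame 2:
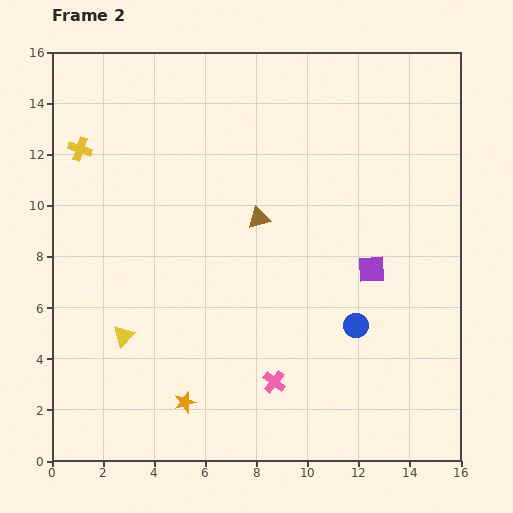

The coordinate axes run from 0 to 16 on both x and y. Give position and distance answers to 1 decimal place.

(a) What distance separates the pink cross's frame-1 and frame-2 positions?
3.7

The pink cross moved from (5.3, 1.7) to (8.7, 3.1), a distance of √(3.4² + 1.4²) ≈ 3.7.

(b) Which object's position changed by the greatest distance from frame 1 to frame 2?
the blue circle

(moved 5.8; next 4.3)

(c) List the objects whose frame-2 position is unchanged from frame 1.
the yellow cross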